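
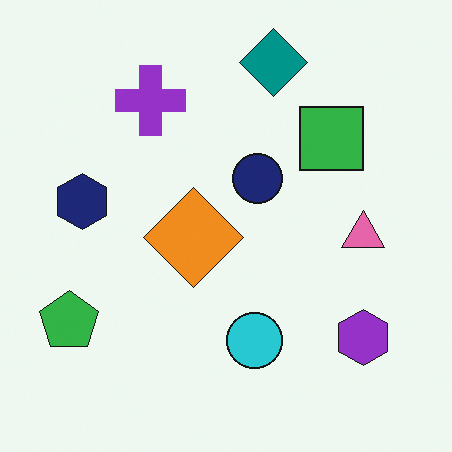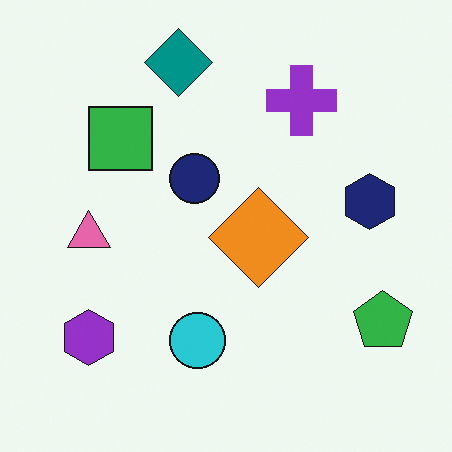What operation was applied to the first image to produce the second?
The image was flipped horizontally (left ↔ right).

The green pentagon is in the bottom-left of the first image and the bottom-right of the second — shapes on opposite sides of the vertical midline have swapped in a mirror flip.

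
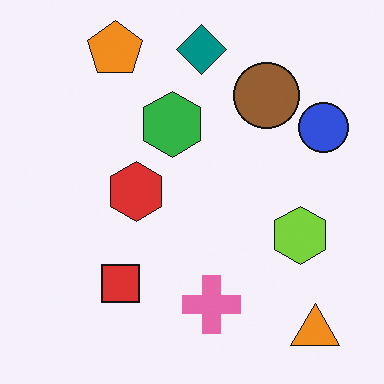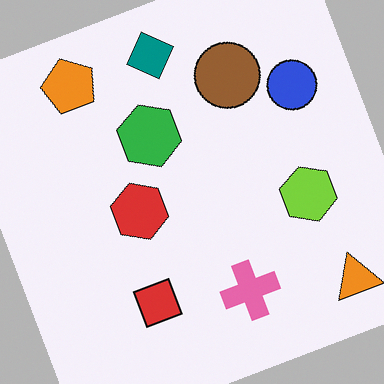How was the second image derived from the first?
The transformation is: rotated counter-clockwise by a clearly visible amount.

Every shape is tilted by the same angle and the image corners show triangular fill wedges — a whole-image rotation by a non-right angle.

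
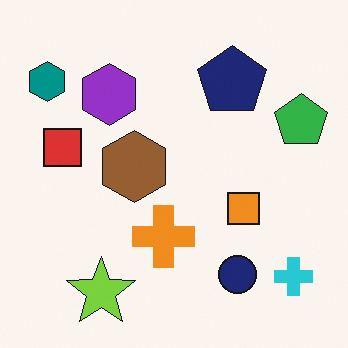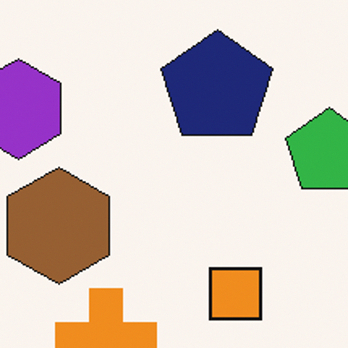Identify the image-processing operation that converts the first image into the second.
This is the original image cropped to a noticeably smaller region and rescaled.

The visible shapes are larger and the field of view is narrower; shapes near the original edges may be partly or wholly outside the frame — a crop-and-rescale.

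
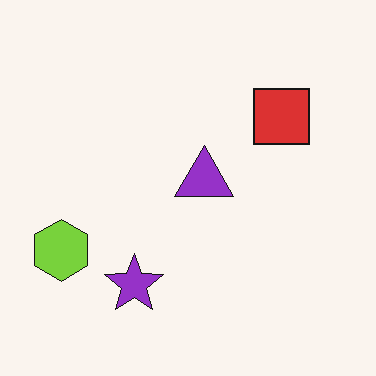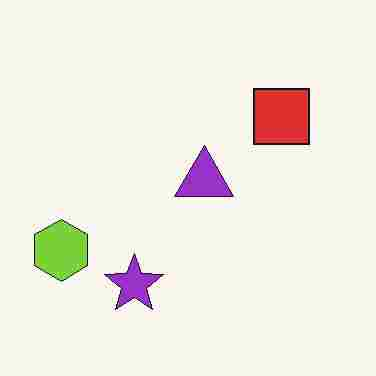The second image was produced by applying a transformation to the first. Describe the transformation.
This is the original image degraded with heavy JPEG compression.

Blocky 8×8 compression artifacts appear around shape edges and the flat background shows ringing — characteristic JPEG degradation.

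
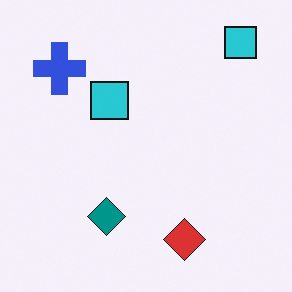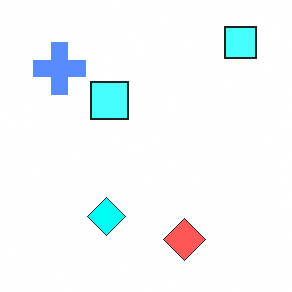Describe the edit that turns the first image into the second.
This is the original image substantially brightened.

Every pixel — background and shapes alike — is uniformly brightened.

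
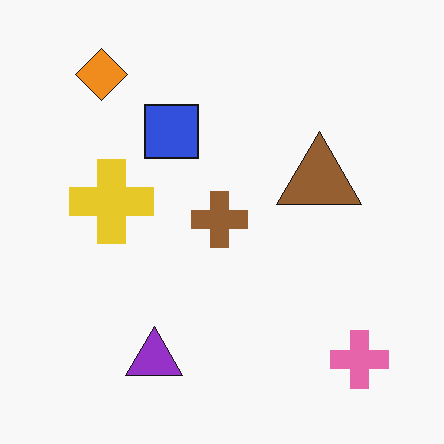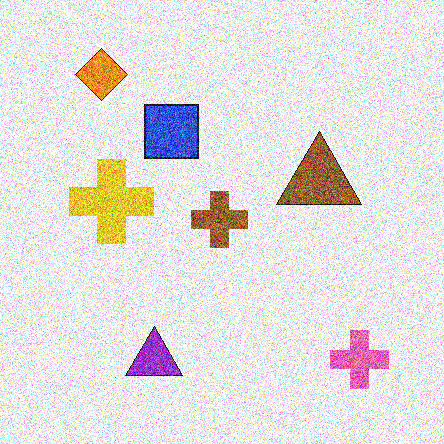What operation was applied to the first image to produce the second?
The image was degraded with heavy additive noise.

Random speckle covers the whole image, including the flat background.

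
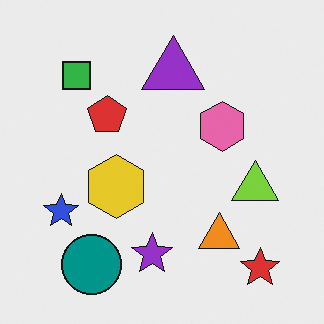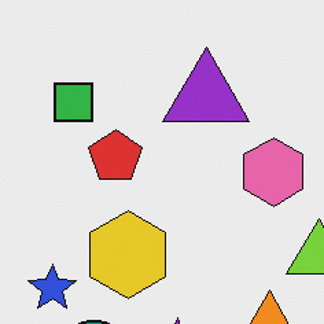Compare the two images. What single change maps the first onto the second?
It was cropped slightly and scaled back up.

The visible shapes are larger and the field of view is narrower; shapes near the original edges may be partly or wholly outside the frame — a crop-and-rescale.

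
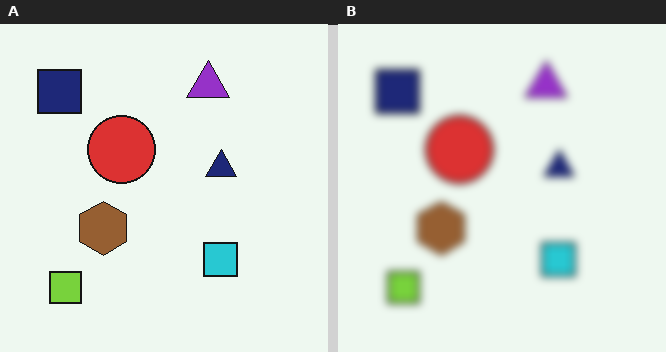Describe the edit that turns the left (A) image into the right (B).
This is the original image moderately blurred.

Shape edges and outlines are uniformly softened across the whole image.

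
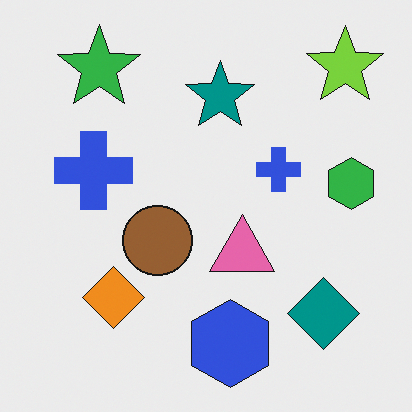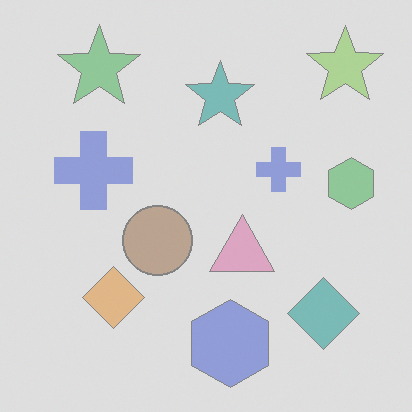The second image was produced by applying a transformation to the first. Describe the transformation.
It was given much lower contrast.

Tones are pushed toward mid-grey across the whole image — a global contrast change.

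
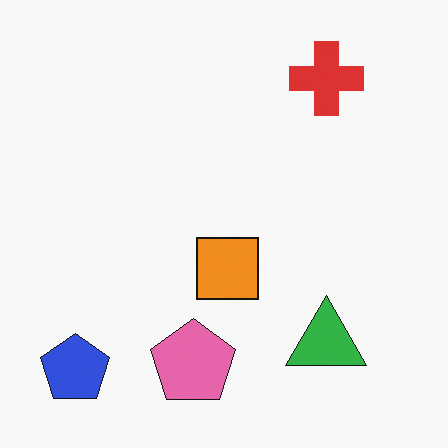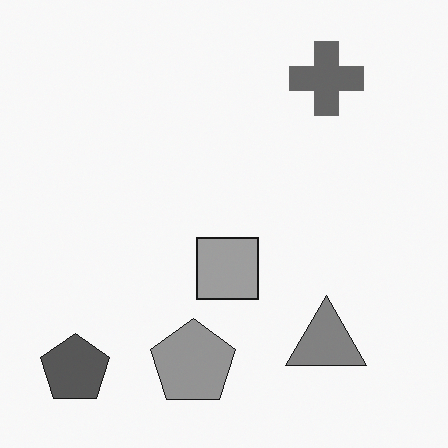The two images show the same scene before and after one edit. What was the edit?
This is the original image converted to grayscale.

All color is removed — every shape is now a shade of grey.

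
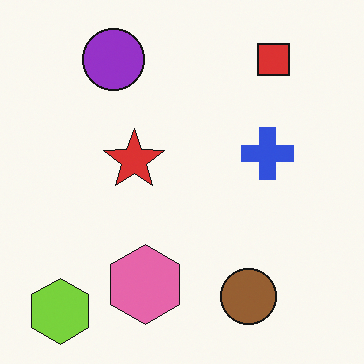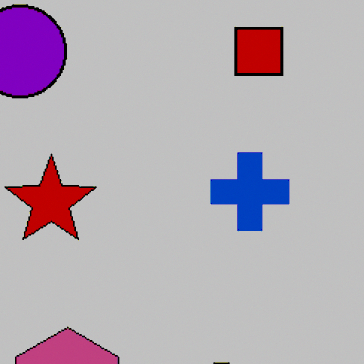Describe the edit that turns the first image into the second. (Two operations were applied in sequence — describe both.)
This is the original image cropped slightly and scaled back up, then heavily posterized to just a handful of flat colors.

The visible shapes are larger and the field of view is narrower; shapes near the original edges may be partly or wholly outside the frame — a crop-and-rescale. Each flat color has snapped to a coarser quantized level — most visibly, the near-white background has dropped to a flat grey.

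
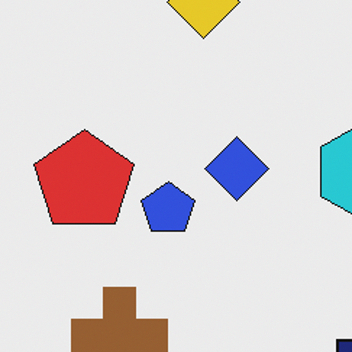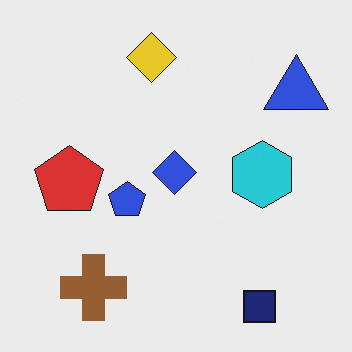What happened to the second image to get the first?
The first image is the second cropped slightly and scaled back up.

The visible shapes are larger and the field of view is narrower; shapes near the original edges may be partly or wholly outside the frame — a crop-and-rescale.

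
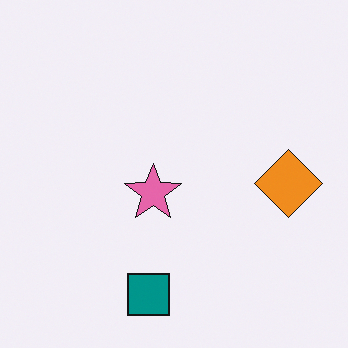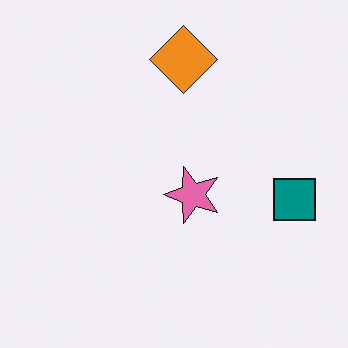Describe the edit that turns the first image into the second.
The transformation is: rotated 90° counter-clockwise.

The teal square sits in the bottom of the first image and the right of the second — consistent with a whole-image 90° counter-clockwise rotation.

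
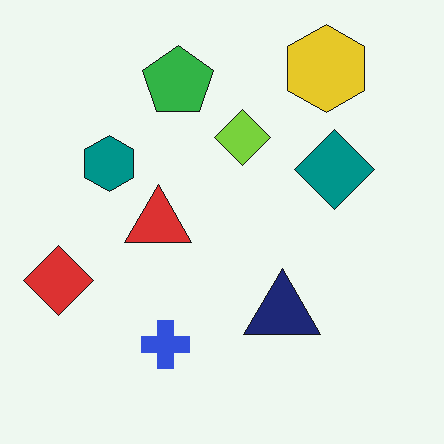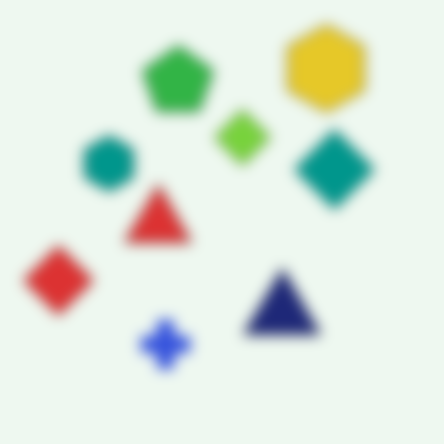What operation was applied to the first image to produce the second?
The image was strongly gaussian-blurred.

Shape edges and outlines are uniformly softened across the whole image.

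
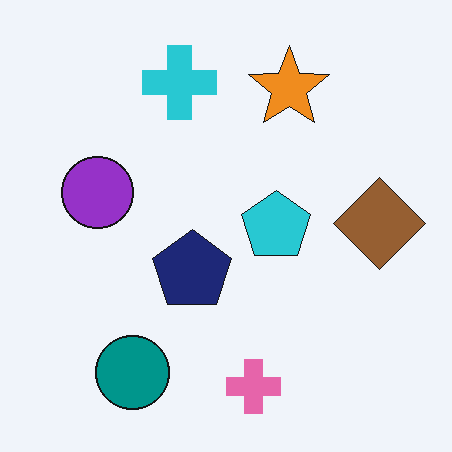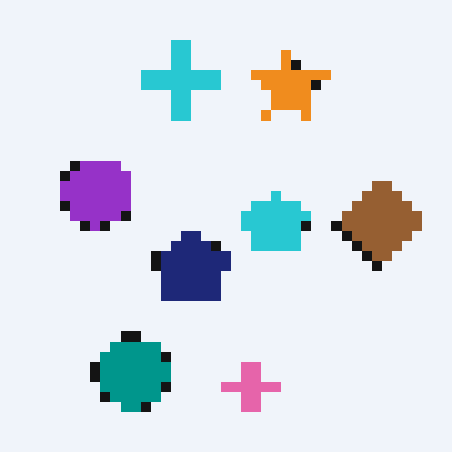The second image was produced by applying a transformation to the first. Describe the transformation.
The second image is the first coarsely pixelated.

Shapes are reduced to large square blocks; fine edges and outlines are lost — a downscale-then-upscale (mosaic) effect.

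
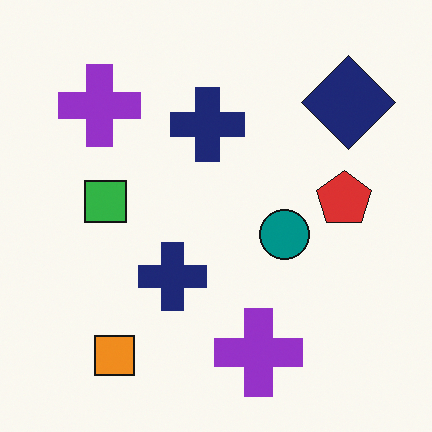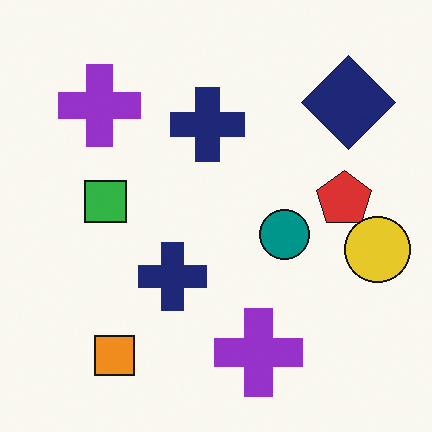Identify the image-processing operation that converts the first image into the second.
The transformation is: overlaid with an additional yellow circle.

A yellow circle appears in the second image that is absent from the first.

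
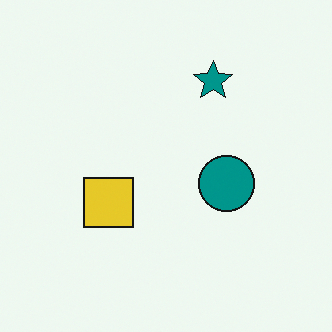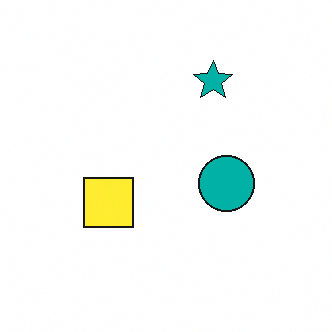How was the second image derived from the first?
Slightly brightened.

Every pixel — background and shapes alike — is uniformly brightened.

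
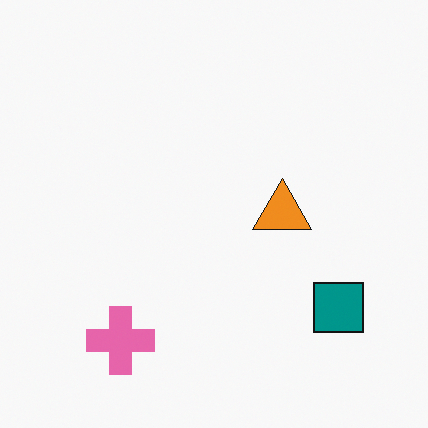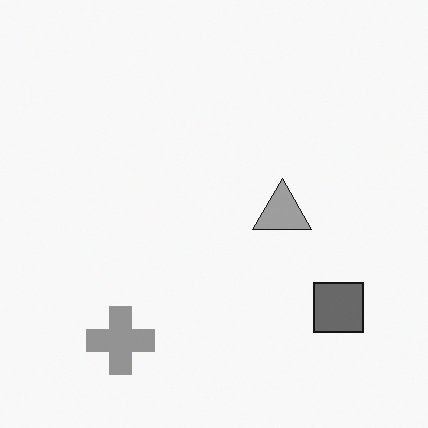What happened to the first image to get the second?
The second image is the first converted to grayscale.

All color is removed — every shape is now a shade of grey.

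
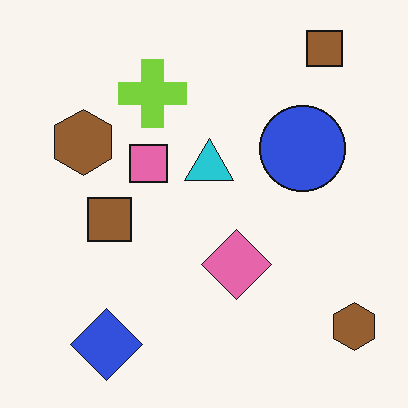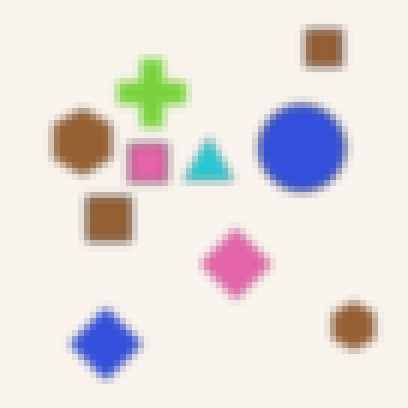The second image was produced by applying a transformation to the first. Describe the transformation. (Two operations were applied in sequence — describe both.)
This is the original image noticeably gaussian-blurred, then pixelated into visible square blocks.

Shape edges and outlines are uniformly softened across the whole image. Shapes are reduced to large square blocks; fine edges and outlines are lost — a downscale-then-upscale (mosaic) effect.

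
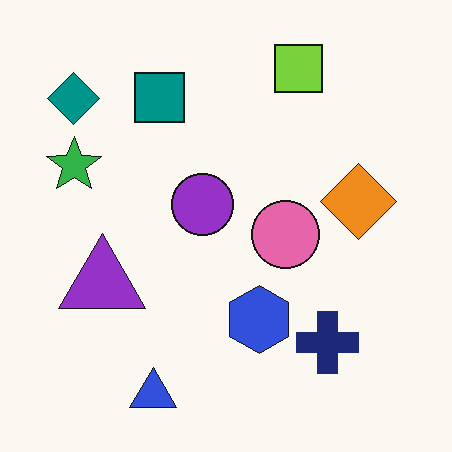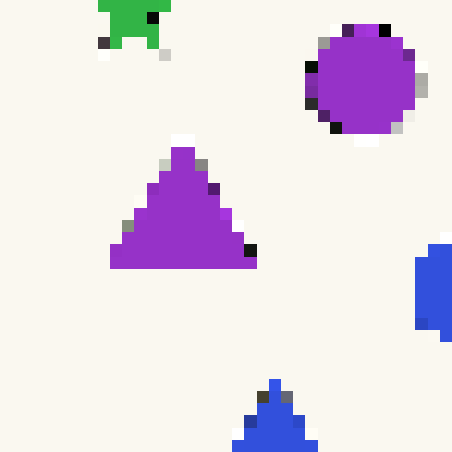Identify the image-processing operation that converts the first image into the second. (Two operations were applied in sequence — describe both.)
Cropped tightly and scaled back up, then coarsely pixelated.

The visible shapes are larger and the field of view is narrower; shapes near the original edges may be partly or wholly outside the frame — a crop-and-rescale. Shapes are reduced to large square blocks; fine edges and outlines are lost — a downscale-then-upscale (mosaic) effect.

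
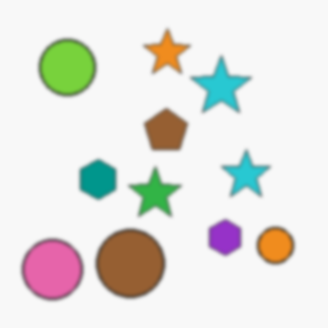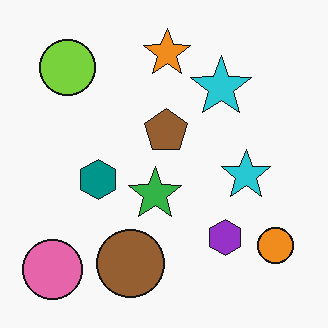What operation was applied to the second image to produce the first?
The first image is the second given a subtle gaussian blur.

Shape edges and outlines are uniformly softened across the whole image.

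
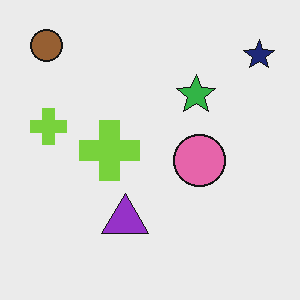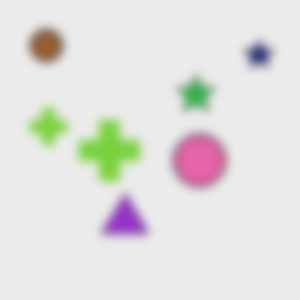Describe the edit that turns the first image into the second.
Strongly gaussian-blurred.

Shape edges and outlines are uniformly softened across the whole image.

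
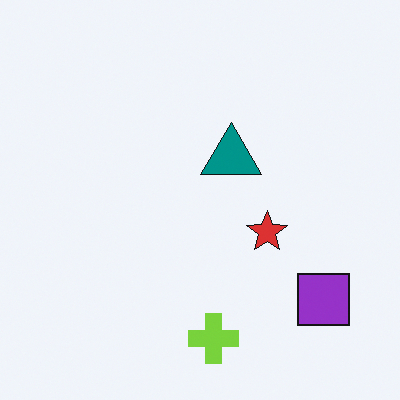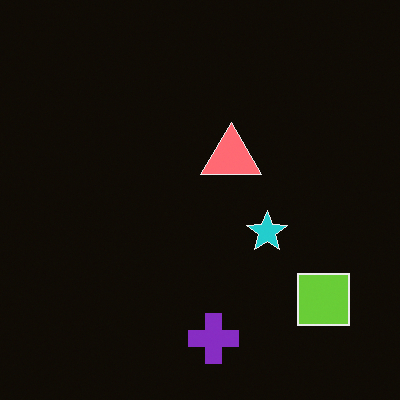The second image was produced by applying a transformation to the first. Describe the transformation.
The second image is the first color-inverted (negative).

The light background has become dark and every shape's color is its complement — a photographic negative.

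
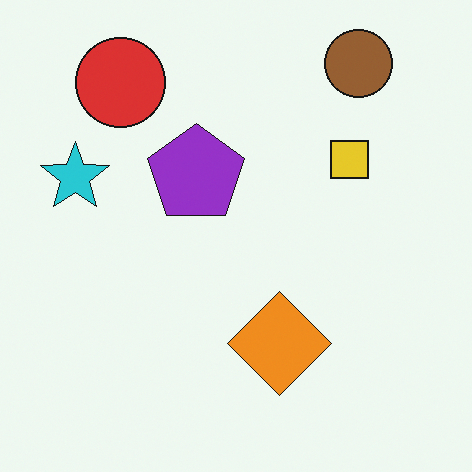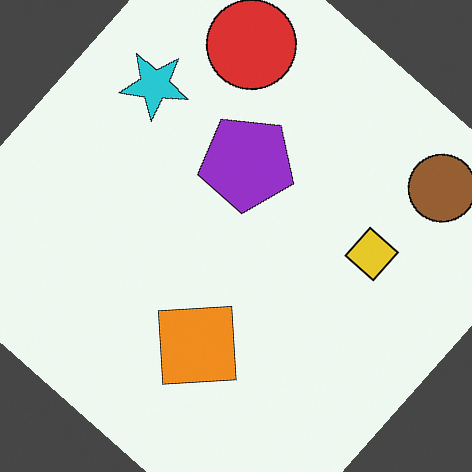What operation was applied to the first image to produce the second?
Rotated clockwise by a large amount — several tens of degrees.

Every shape is tilted by the same angle and the image corners show triangular fill wedges — a whole-image rotation by a non-right angle.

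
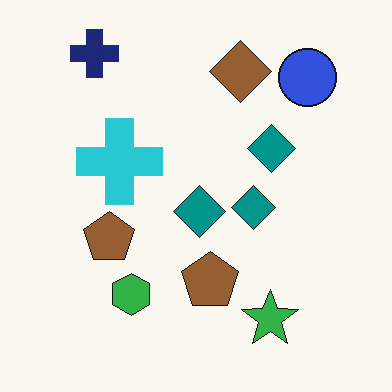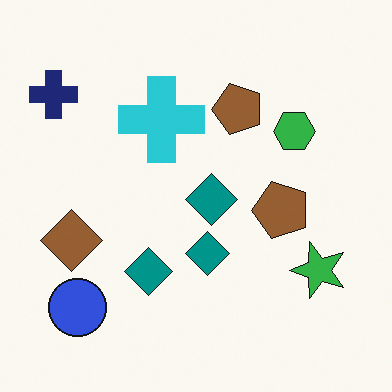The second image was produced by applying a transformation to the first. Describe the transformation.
The second image is the first transposed (reflected across the top-left ↔ bottom-right diagonal).

Shapes have swapped their row and column positions — what was in the top-right is now in the bottom-left — a diagonal reflection.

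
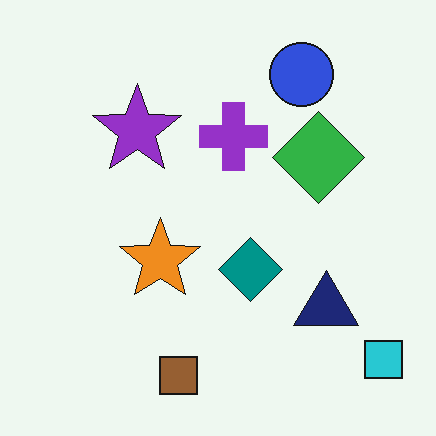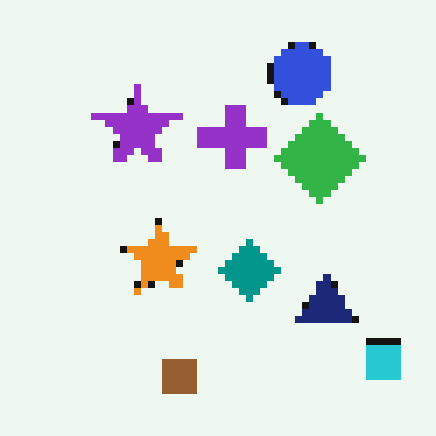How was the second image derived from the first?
Pixelated into visible square blocks.

Shapes are reduced to large square blocks; fine edges and outlines are lost — a downscale-then-upscale (mosaic) effect.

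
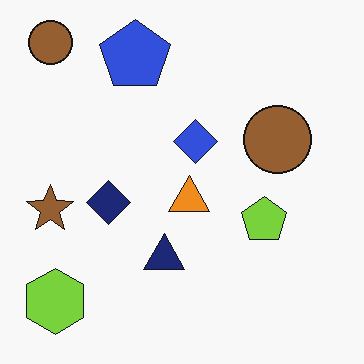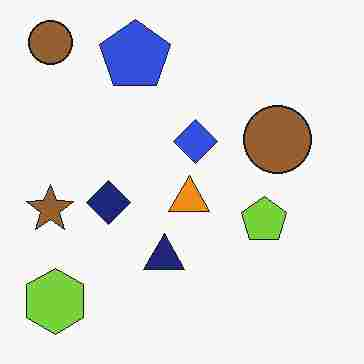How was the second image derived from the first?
The second image is the first heavily JPEG-compressed with obvious blocking artifacts.

Blocky 8×8 compression artifacts appear around shape edges and the flat background shows ringing — characteristic JPEG degradation.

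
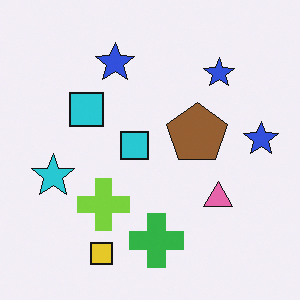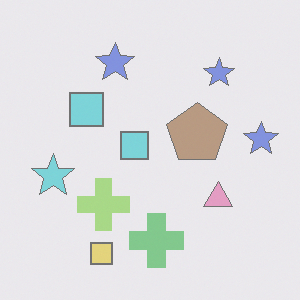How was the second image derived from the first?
Given much lower contrast.

Tones are pushed toward mid-grey across the whole image — a global contrast change.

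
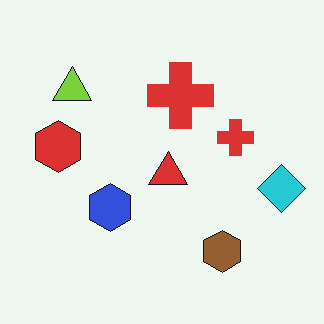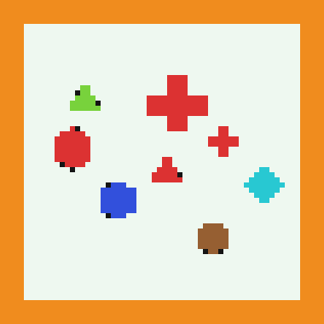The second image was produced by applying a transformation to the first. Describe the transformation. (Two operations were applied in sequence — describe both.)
The image was pixelated into visible square blocks, then framed with a orange border.

Shapes are reduced to large square blocks; fine edges and outlines are lost — a downscale-then-upscale (mosaic) effect. A solid orange frame runs around the edge of the second image, with the content slightly shrunk inside it.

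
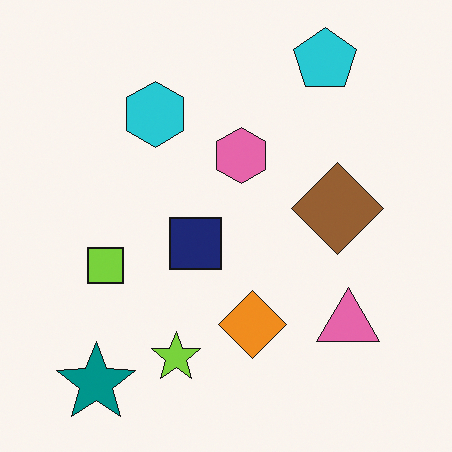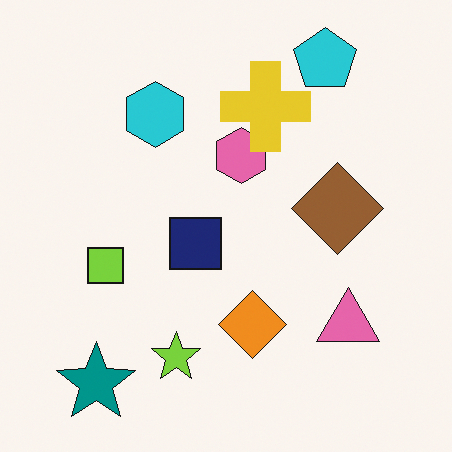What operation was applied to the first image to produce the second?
It was overlaid with an additional yellow cross.

A yellow cross appears in the second image that is absent from the first.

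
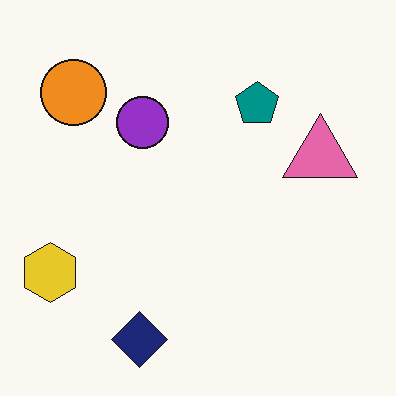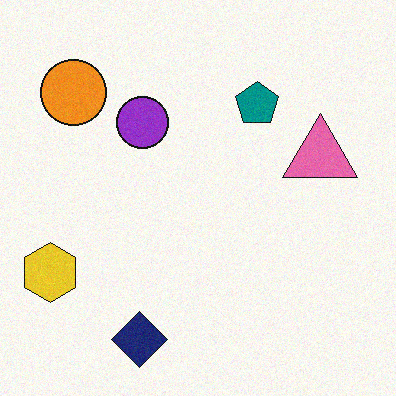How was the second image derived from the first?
Degraded with a light layer of grain.

Random speckle covers the whole image, including the flat background.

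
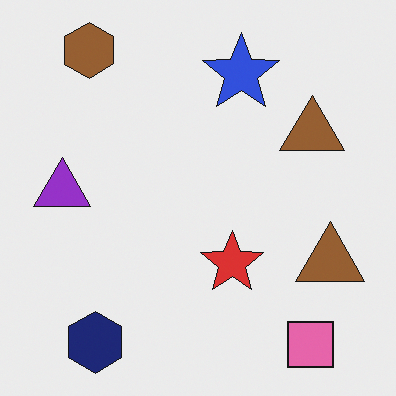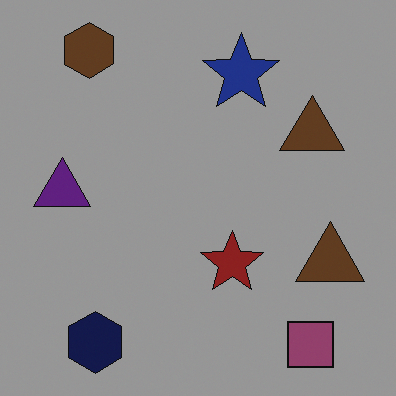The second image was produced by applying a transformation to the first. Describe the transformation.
This is the original image darkened a lot.

Every pixel — background and shapes alike — is uniformly darkened.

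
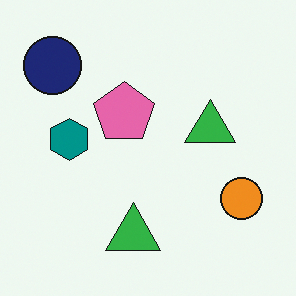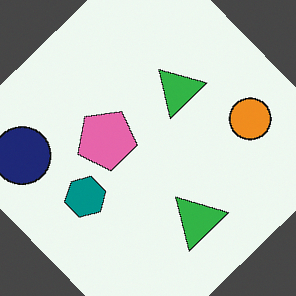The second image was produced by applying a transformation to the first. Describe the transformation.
Rotated counter-clockwise by a large amount — several tens of degrees.

Every shape is tilted by the same angle and the image corners show triangular fill wedges — a whole-image rotation by a non-right angle.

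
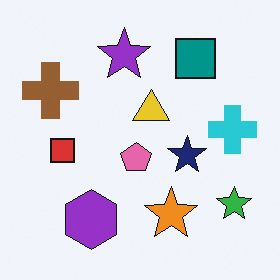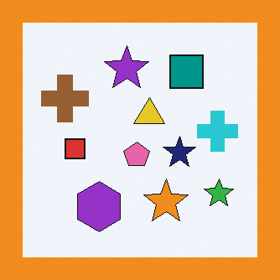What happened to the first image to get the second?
It was framed with a orange border.

A solid orange frame runs around the edge of the second image, with the content slightly shrunk inside it.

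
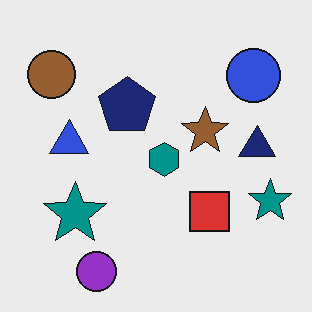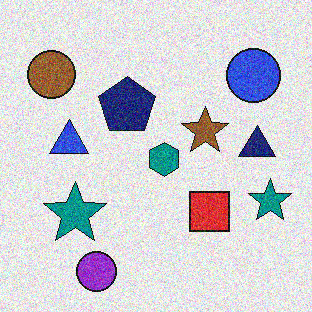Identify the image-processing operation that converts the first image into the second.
Degraded with moderate additive noise.

Random speckle covers the whole image, including the flat background.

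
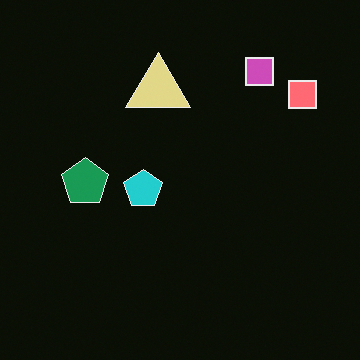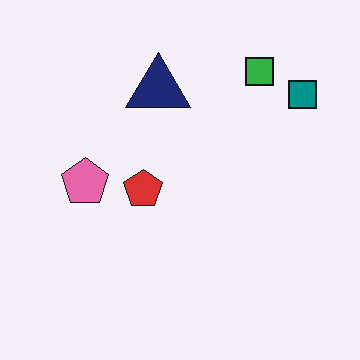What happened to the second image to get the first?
The image was color-inverted (negative).

The light background has become dark and every shape's color is its complement — a photographic negative.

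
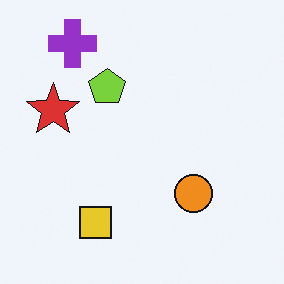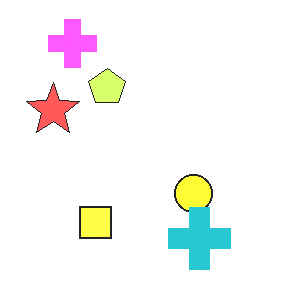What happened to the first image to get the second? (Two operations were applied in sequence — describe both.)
The transformation is: noticeably brightened, then overlaid with an additional cyan cross.

Every pixel — background and shapes alike — is uniformly brightened. A cyan cross appears in the second image that is absent from the first.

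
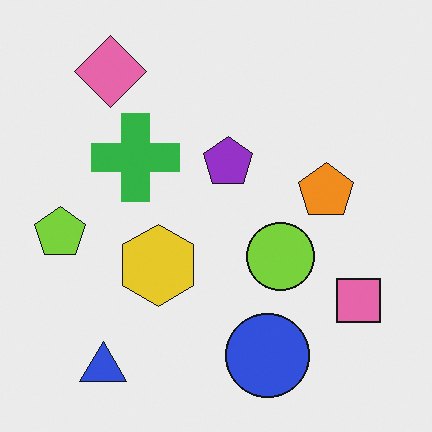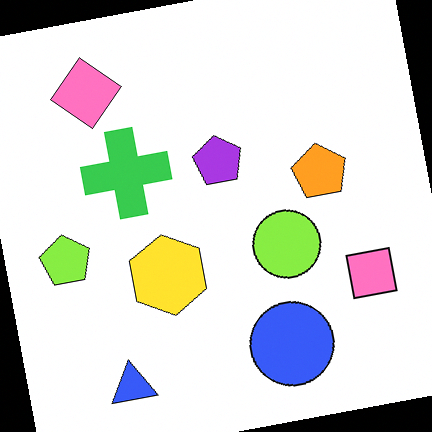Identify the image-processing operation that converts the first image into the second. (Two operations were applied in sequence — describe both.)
The transformation is: rotated counter-clockwise by a slight angle, then slightly brightened.

Every shape is tilted by the same angle and the image corners show triangular fill wedges — a whole-image rotation by a non-right angle. Every pixel — background and shapes alike — is uniformly brightened.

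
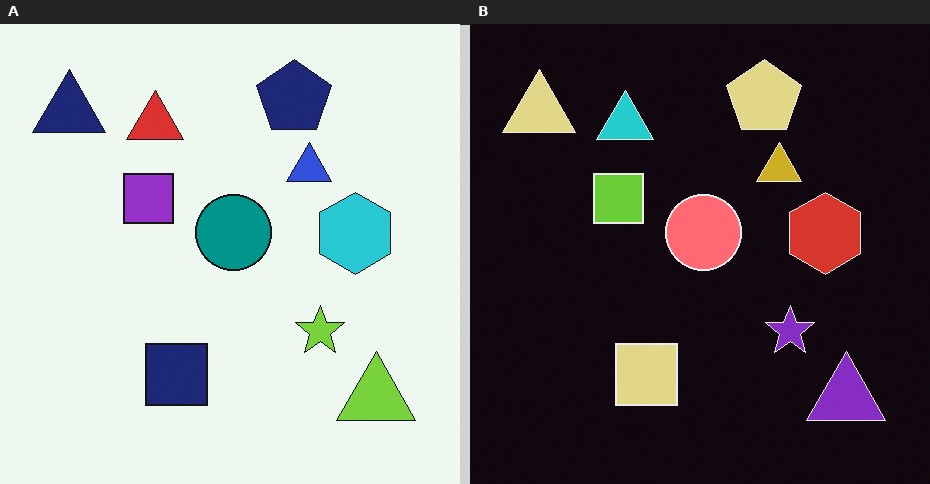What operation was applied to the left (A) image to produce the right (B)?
The transformation is: color-inverted (negative).

The light background has become dark and every shape's color is its complement — a photographic negative.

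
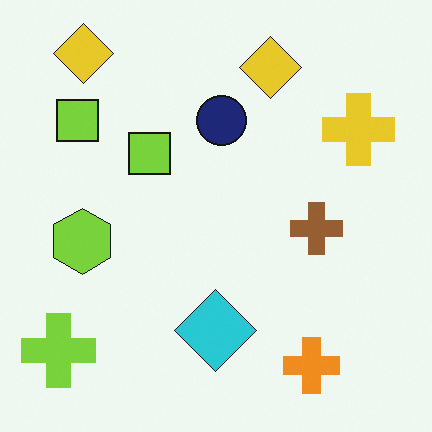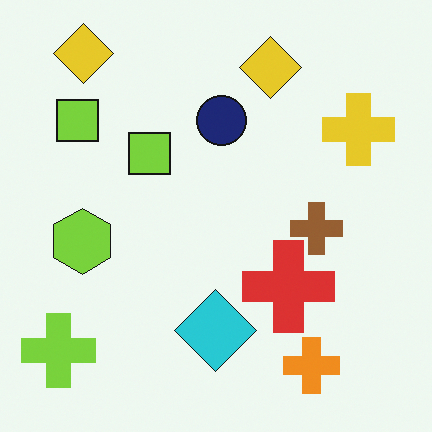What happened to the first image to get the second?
The image was overlaid with an additional red cross.

A red cross appears in the second image that is absent from the first.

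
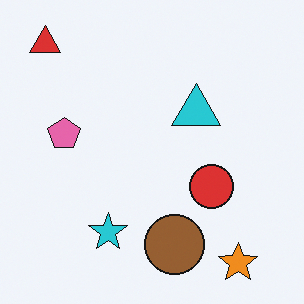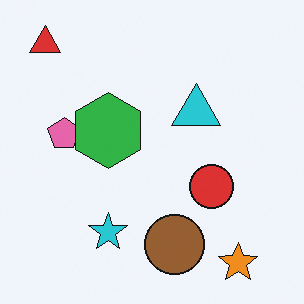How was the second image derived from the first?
The second image is the first overlaid with an additional green hexagon.

A green hexagon appears in the second image that is absent from the first.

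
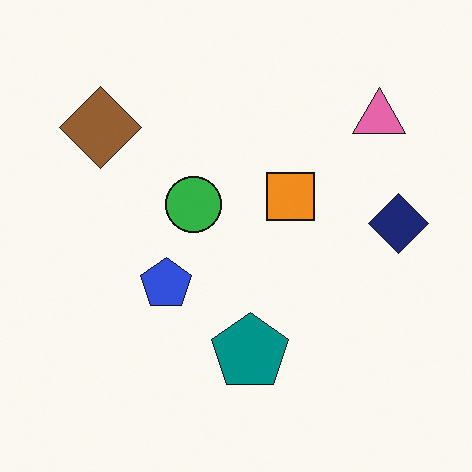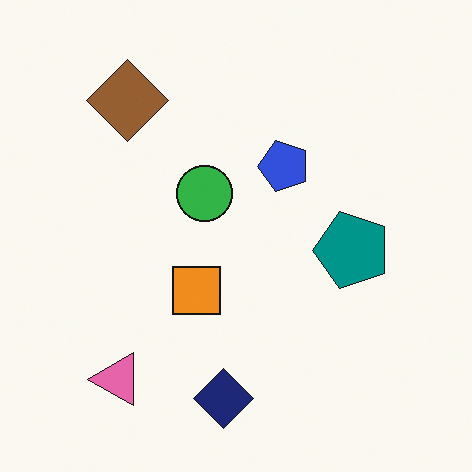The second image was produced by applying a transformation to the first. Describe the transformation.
It was transposed (reflected across the top-left ↔ bottom-right diagonal).

Shapes have swapped their row and column positions — what was in the top-right is now in the bottom-left — a diagonal reflection.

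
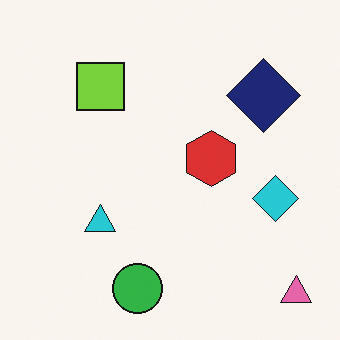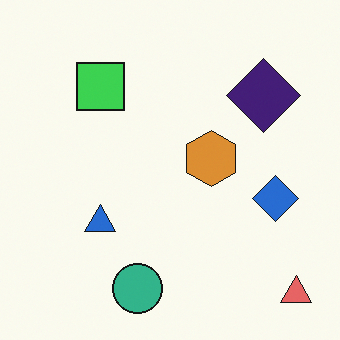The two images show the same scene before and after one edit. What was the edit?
The second image is the first hue-shifted by a small amount.

Every shape's color has rotated by the same amount around the hue wheel — a uniform hue shift.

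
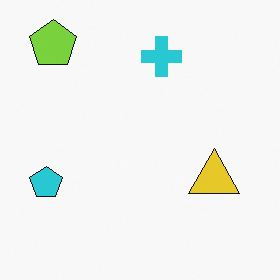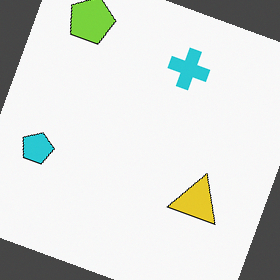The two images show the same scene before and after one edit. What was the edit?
The second image is the first rotated clockwise by a clearly visible amount.

Every shape is tilted by the same angle and the image corners show triangular fill wedges — a whole-image rotation by a non-right angle.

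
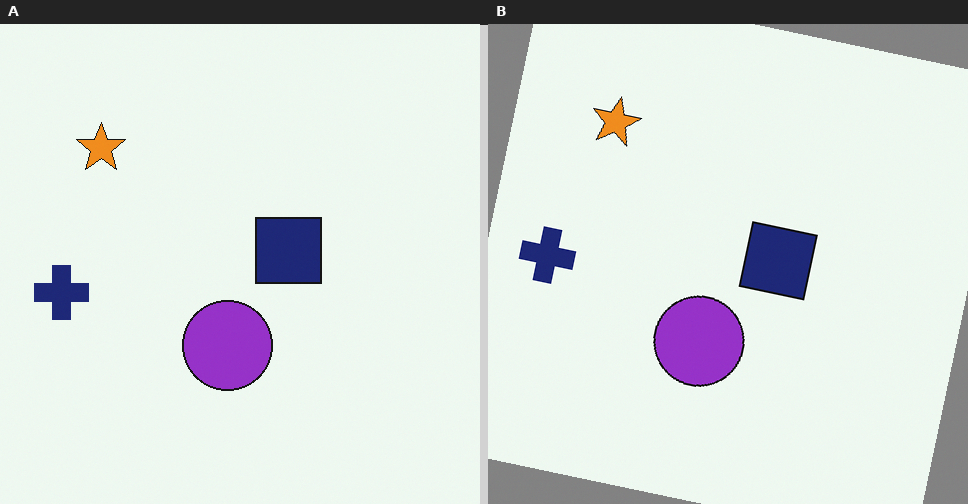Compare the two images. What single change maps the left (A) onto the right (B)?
It was rotated clockwise by a small amount.

Every shape is tilted by the same angle and the image corners show triangular fill wedges — a whole-image rotation by a non-right angle.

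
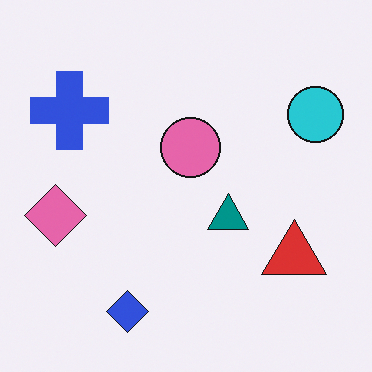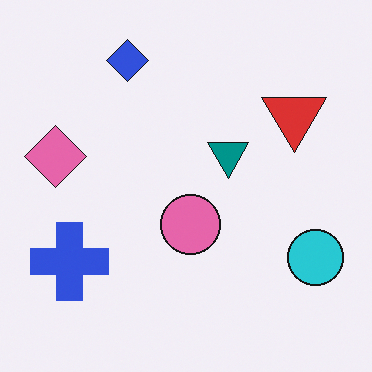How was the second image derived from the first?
This is the original image flipped vertically (top ↔ bottom).

The blue diamond is in the bottom of the first image and the top of the second — shapes on opposite sides of the horizontal midline have swapped in a mirror flip.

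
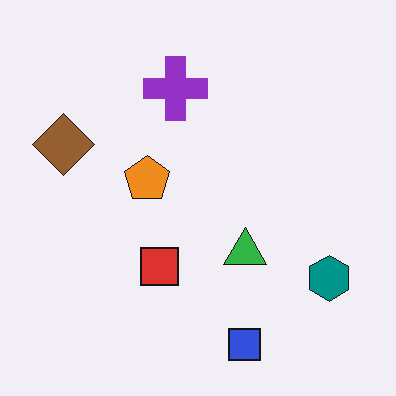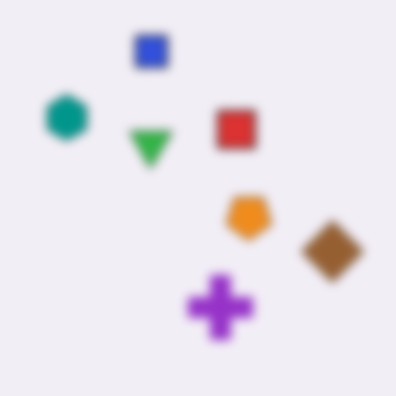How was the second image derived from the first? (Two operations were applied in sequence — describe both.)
The second image is the first rotated 180°, then heavily blurred.

The teal hexagon sits in the bottom-right of the first image and the top-left of the second — consistent with a whole-image 180° rotation. Shape edges and outlines are uniformly softened across the whole image.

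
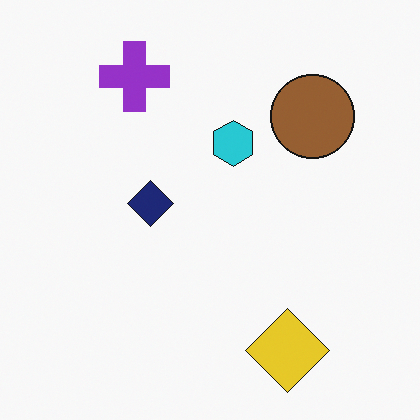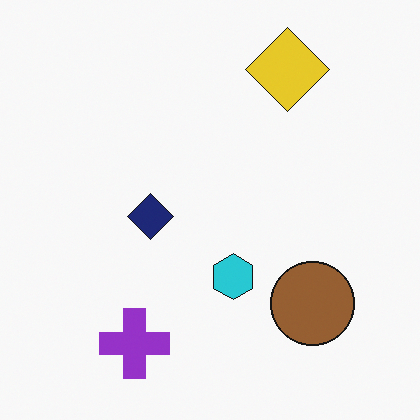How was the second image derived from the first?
This is the original image flipped vertically (top ↔ bottom).

The yellow diamond is in the bottom-right of the first image and the top-right of the second — shapes on opposite sides of the horizontal midline have swapped in a mirror flip.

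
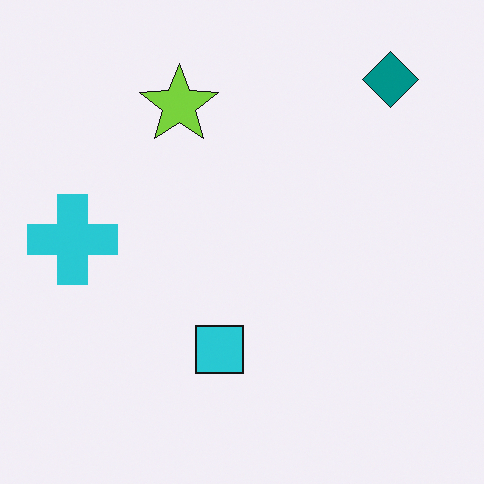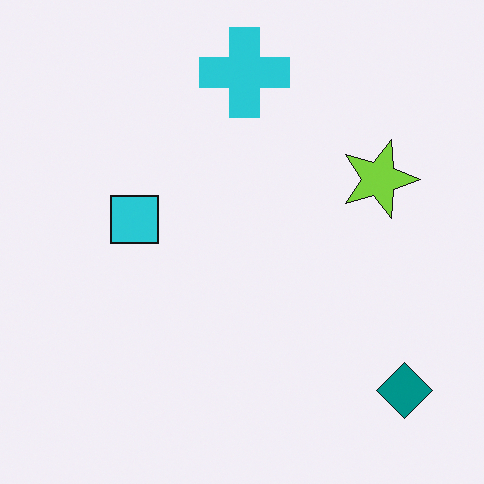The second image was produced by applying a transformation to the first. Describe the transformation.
The transformation is: rotated 90° clockwise.

The teal diamond sits in the top-right of the first image and the bottom-right of the second — consistent with a whole-image 90° clockwise rotation.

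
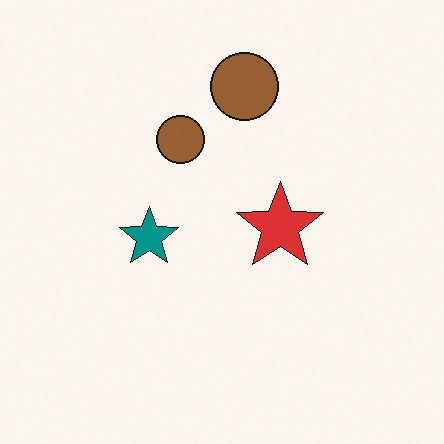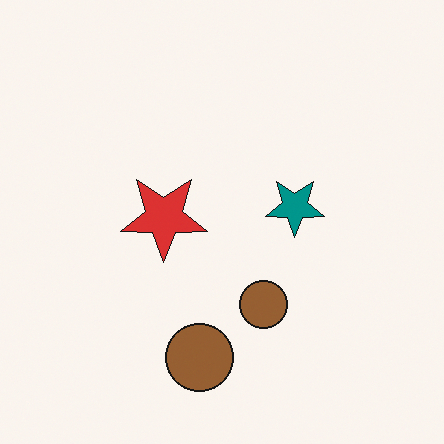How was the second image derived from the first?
The image was rotated 180°.

The teal star sits in the center of the first image and the center of the second — consistent with a whole-image 180° rotation.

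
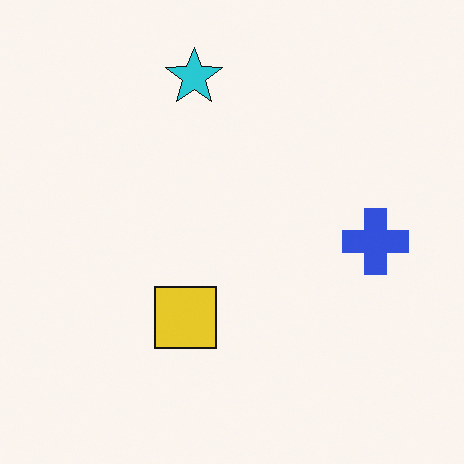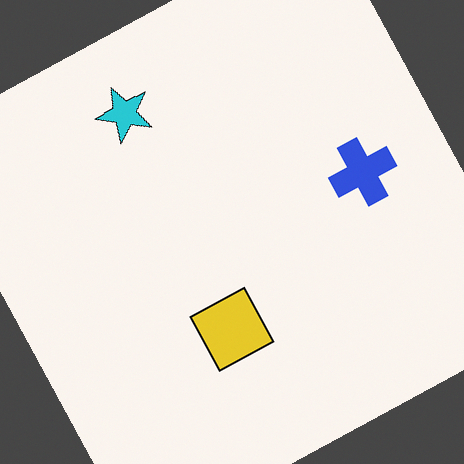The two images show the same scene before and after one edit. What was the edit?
The transformation is: rotated counter-clockwise by a moderate amount.

Every shape is tilted by the same angle and the image corners show triangular fill wedges — a whole-image rotation by a non-right angle.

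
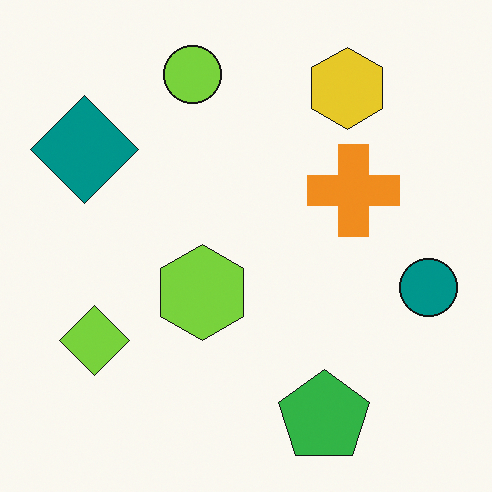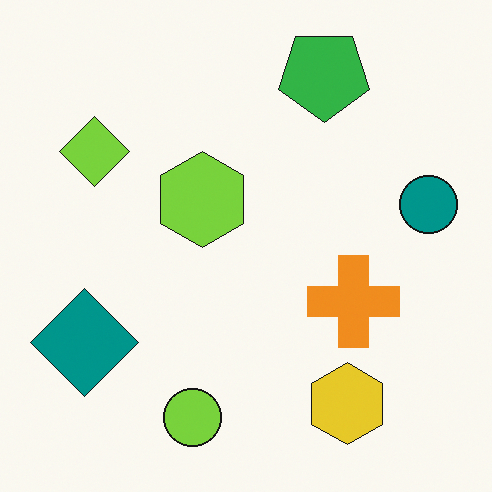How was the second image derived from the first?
Flipped vertically (top ↔ bottom).

The lime circle is in the top of the first image and the bottom of the second — shapes on opposite sides of the horizontal midline have swapped in a mirror flip.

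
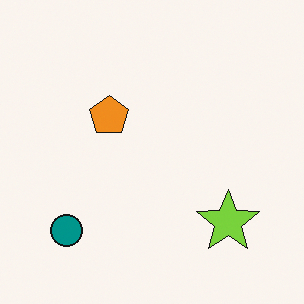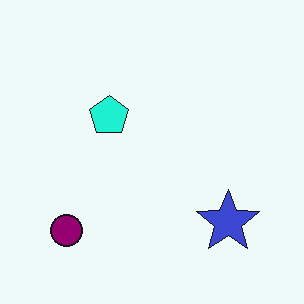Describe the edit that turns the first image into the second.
It was hue-shifted through roughly a third of the color wheel.

Every shape's color has rotated by the same amount around the hue wheel — a uniform hue shift.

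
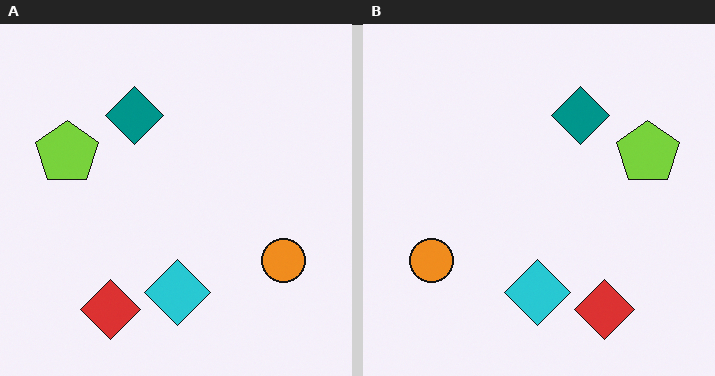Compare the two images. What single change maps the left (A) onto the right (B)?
This is the original image flipped horizontally (left ↔ right).

The lime pentagon is in the left of the left (A) image and the right of the right (B) — shapes on opposite sides of the vertical midline have swapped in a mirror flip.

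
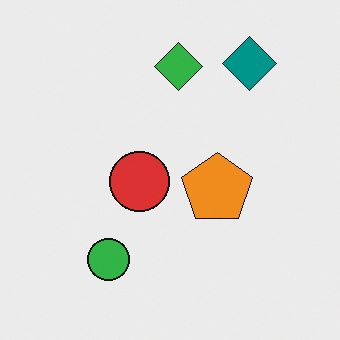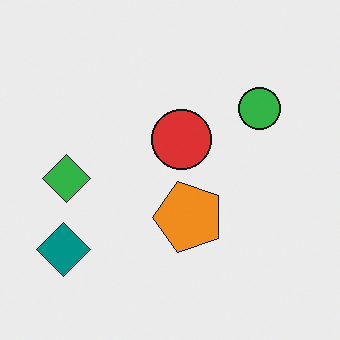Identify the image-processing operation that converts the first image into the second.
The second image is the first transposed (reflected across the top-left ↔ bottom-right diagonal).

Shapes have swapped their row and column positions — what was in the top-right is now in the bottom-left — a diagonal reflection.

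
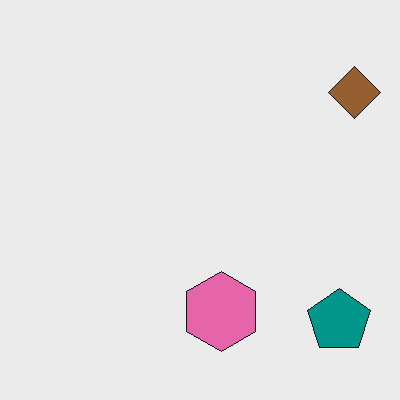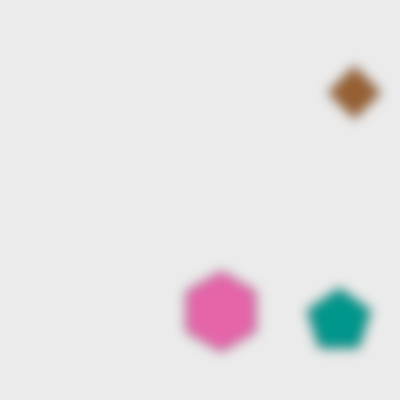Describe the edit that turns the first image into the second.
It was heavily blurred.

Shape edges and outlines are uniformly softened across the whole image.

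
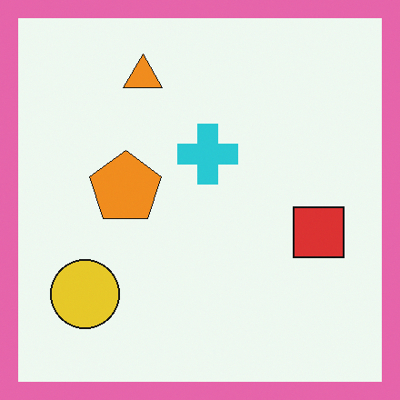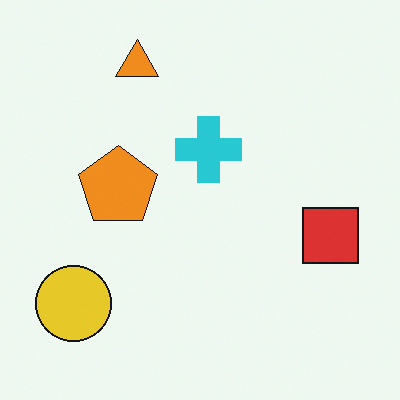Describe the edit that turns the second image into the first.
Framed with a pink border.

A solid pink frame runs around the edge of the first image, with the content slightly shrunk inside it.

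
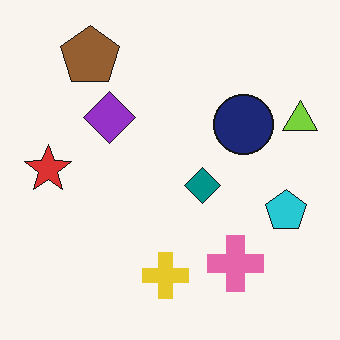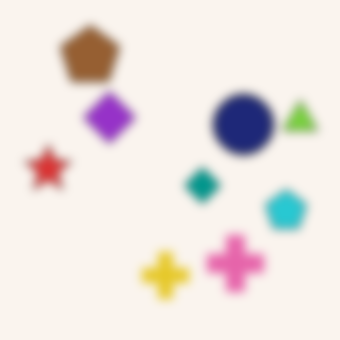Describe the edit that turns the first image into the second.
This is the original image strongly gaussian-blurred.

Shape edges and outlines are uniformly softened across the whole image.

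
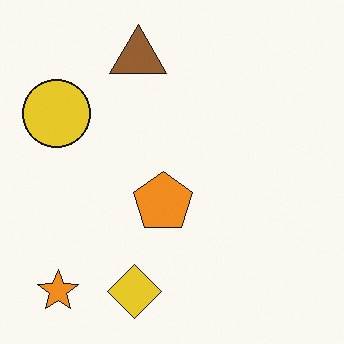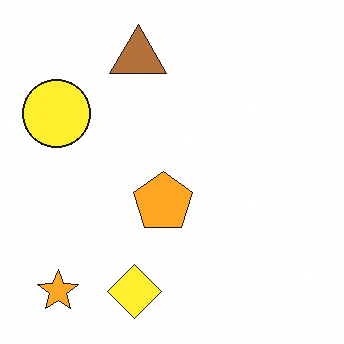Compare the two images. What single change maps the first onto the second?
The image was brightened a little.

Every pixel — background and shapes alike — is uniformly brightened.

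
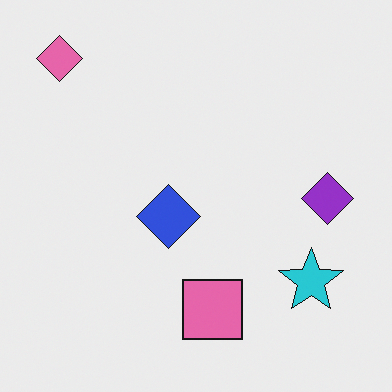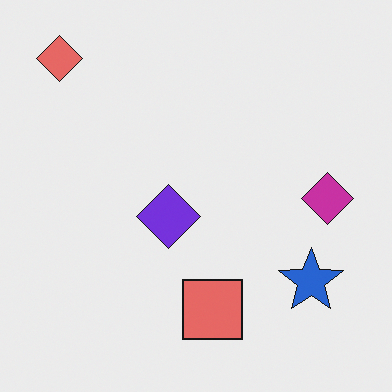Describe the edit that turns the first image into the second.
The image was hue-shifted slightly.

Every shape's color has rotated by the same amount around the hue wheel — a uniform hue shift.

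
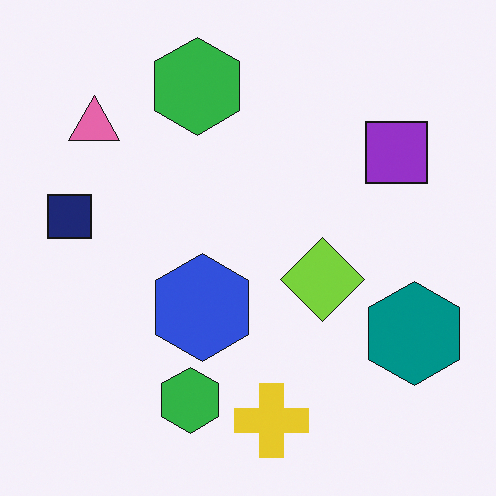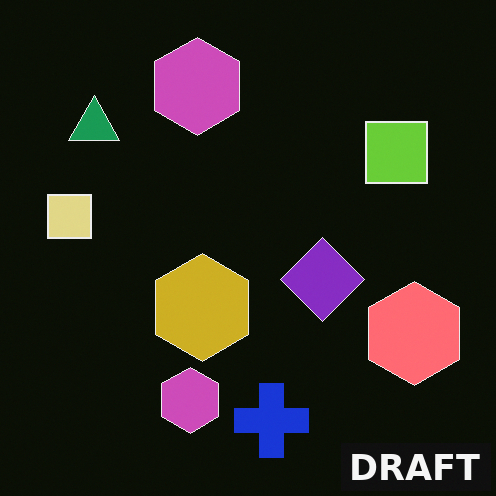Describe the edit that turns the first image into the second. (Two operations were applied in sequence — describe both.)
The image was color-inverted (negative), then watermarked with the text "DRAFT" in the lower-right corner.

The light background has become dark and every shape's color is its complement — a photographic negative. A dark label reading "DRAFT" appears in the lower-right corner.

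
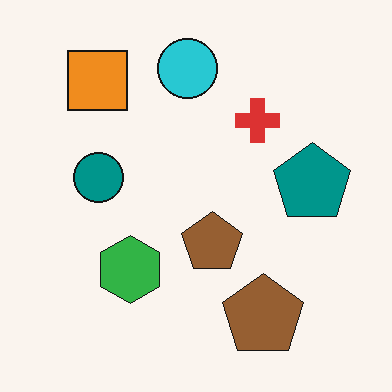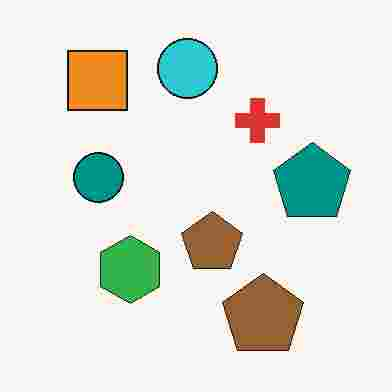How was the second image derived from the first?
This is the original image heavily JPEG-compressed with obvious blocking artifacts.

Blocky 8×8 compression artifacts appear around shape edges and the flat background shows ringing — characteristic JPEG degradation.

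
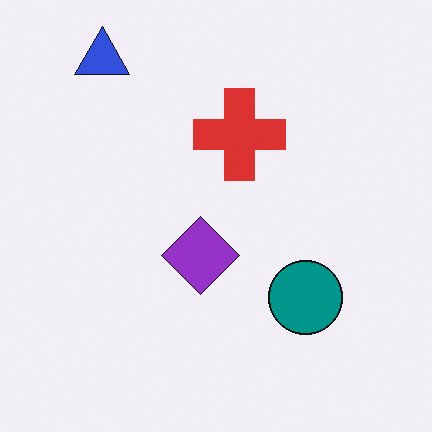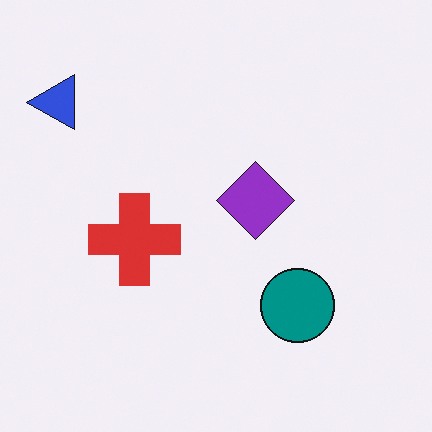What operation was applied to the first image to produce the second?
Transposed (reflected across the top-left ↔ bottom-right diagonal).

Shapes have swapped their row and column positions — what was in the top-right is now in the bottom-left — a diagonal reflection.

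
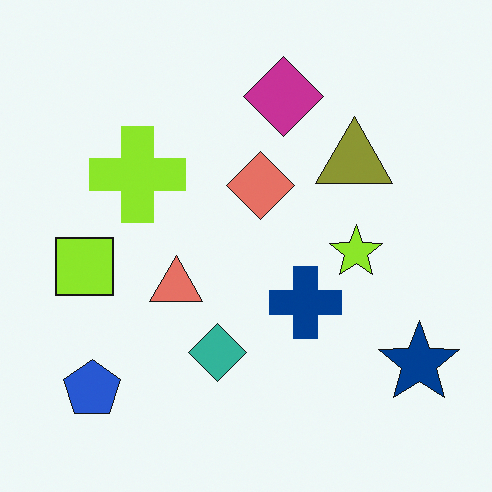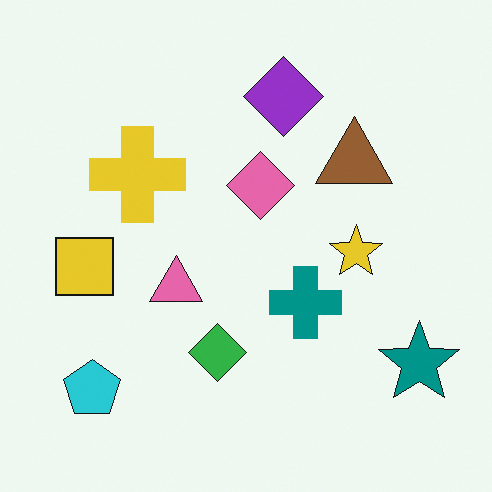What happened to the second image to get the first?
It was hue-shifted by a small amount.

Every shape's color has rotated by the same amount around the hue wheel — a uniform hue shift.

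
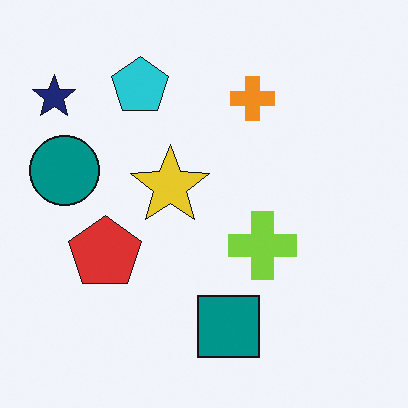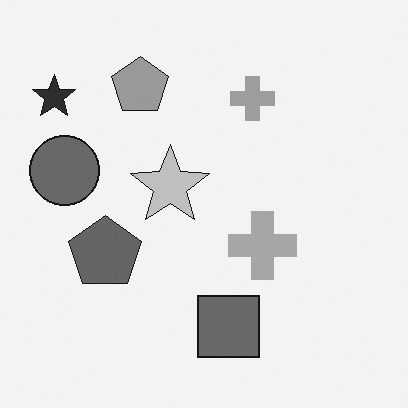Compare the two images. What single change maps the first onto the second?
The second image is the first converted to grayscale.

All color is removed — every shape is now a shade of grey.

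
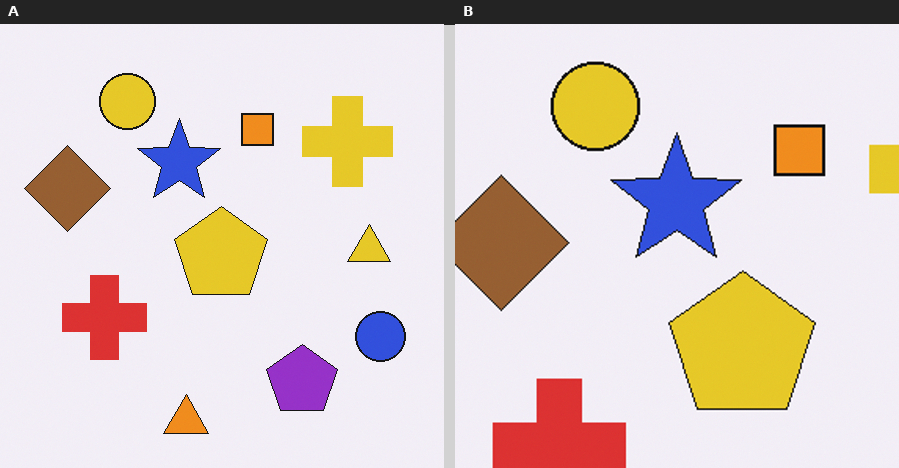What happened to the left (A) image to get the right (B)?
The right (B) image is the left (A) cropped slightly and scaled back up.

The visible shapes are larger and the field of view is narrower; shapes near the original edges may be partly or wholly outside the frame — a crop-and-rescale.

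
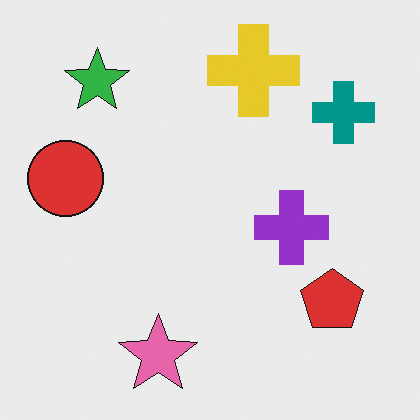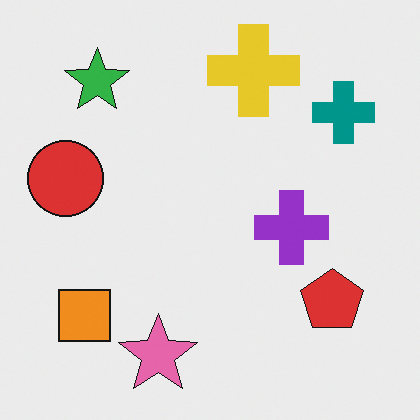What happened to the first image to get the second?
It was overlaid with an additional orange square.

An orange square appears in the second image that is absent from the first.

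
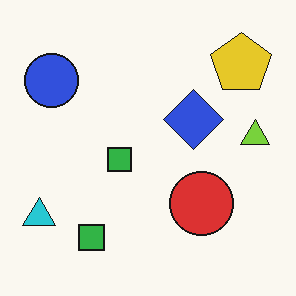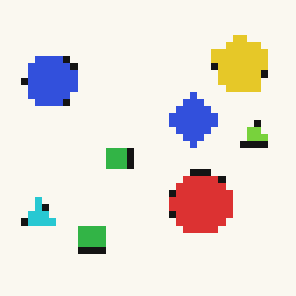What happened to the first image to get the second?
This is the original image moderately pixelated.

Shapes are reduced to large square blocks; fine edges and outlines are lost — a downscale-then-upscale (mosaic) effect.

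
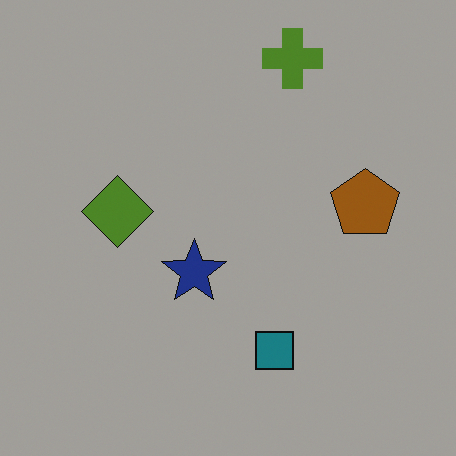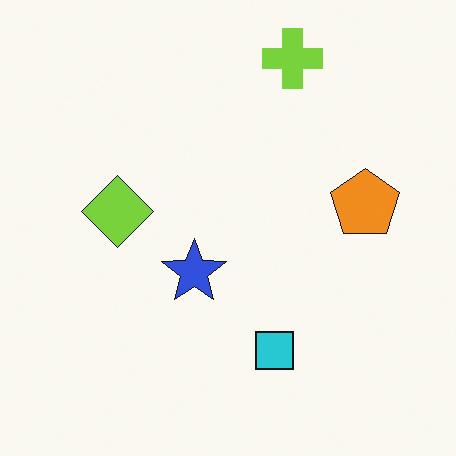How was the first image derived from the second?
The transformation is: substantially darkened.

Every pixel — background and shapes alike — is uniformly darkened.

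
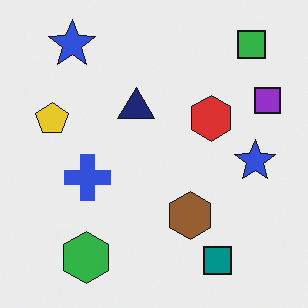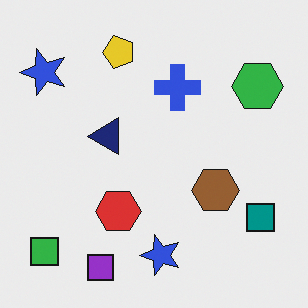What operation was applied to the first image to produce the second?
The image was transposed (reflected across the top-left ↔ bottom-right diagonal).

Shapes have swapped their row and column positions — what was in the top-right is now in the bottom-left — a diagonal reflection.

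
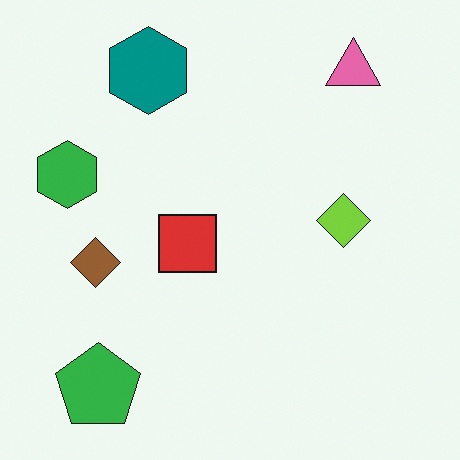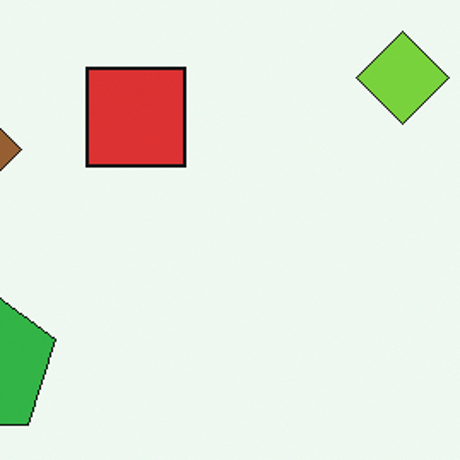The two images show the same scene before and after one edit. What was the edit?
The image was cropped to a noticeably smaller region and rescaled.

The visible shapes are larger and the field of view is narrower; shapes near the original edges may be partly or wholly outside the frame — a crop-and-rescale.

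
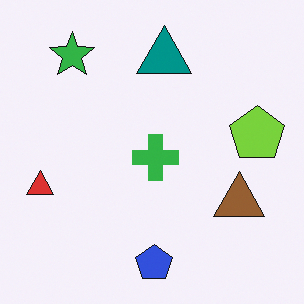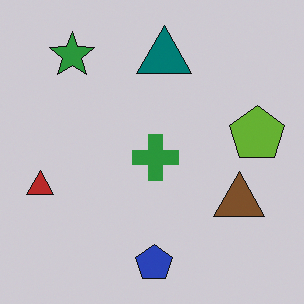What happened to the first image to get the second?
The transformation is: darkened a little.

Every pixel — background and shapes alike — is uniformly darkened.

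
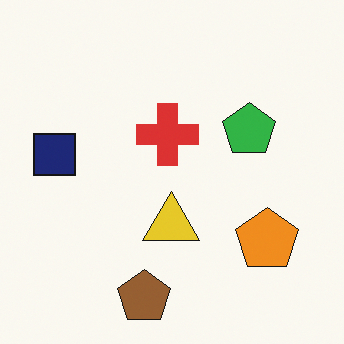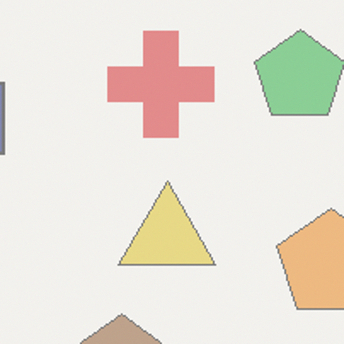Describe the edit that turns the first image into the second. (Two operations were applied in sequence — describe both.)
The image was washed out (contrast reduced), then cropped to a noticeably smaller region and rescaled.

Tones are pushed toward mid-grey across the whole image — a global contrast change. The visible shapes are larger and the field of view is narrower; shapes near the original edges may be partly or wholly outside the frame — a crop-and-rescale.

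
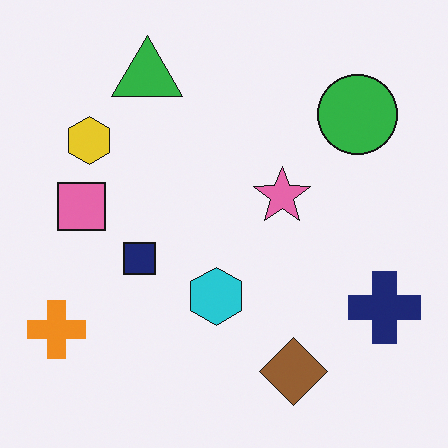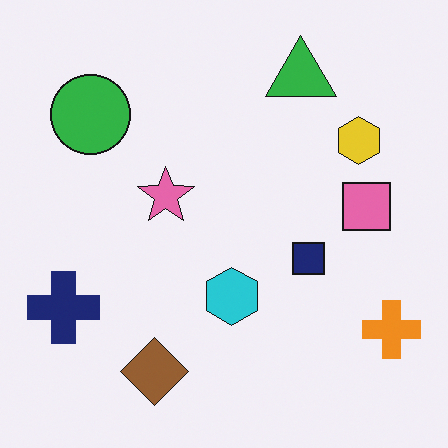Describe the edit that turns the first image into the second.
The transformation is: flipped horizontally (left ↔ right).

The orange cross is in the bottom-left of the first image and the bottom-right of the second — shapes on opposite sides of the vertical midline have swapped in a mirror flip.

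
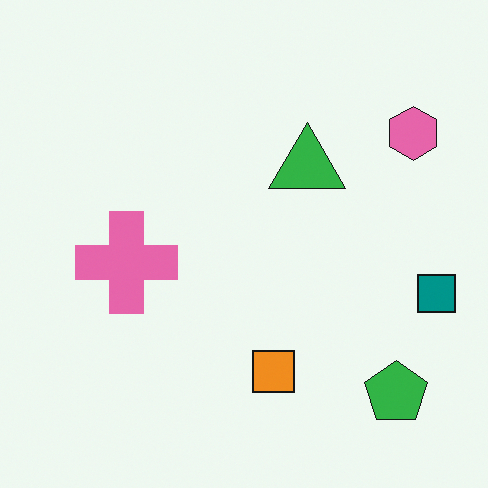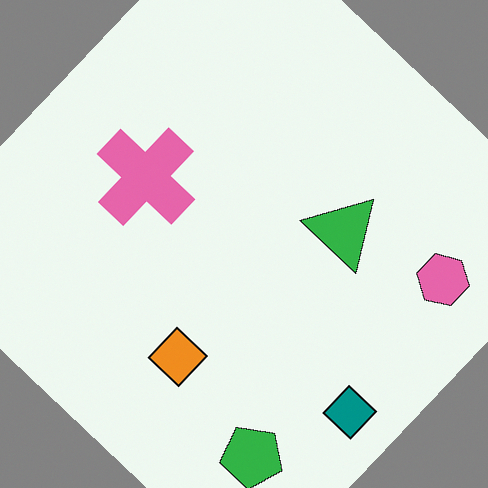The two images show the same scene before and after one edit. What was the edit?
Rotated clockwise by a large amount — several tens of degrees.

Every shape is tilted by the same angle and the image corners show triangular fill wedges — a whole-image rotation by a non-right angle.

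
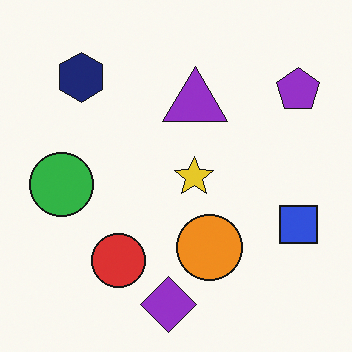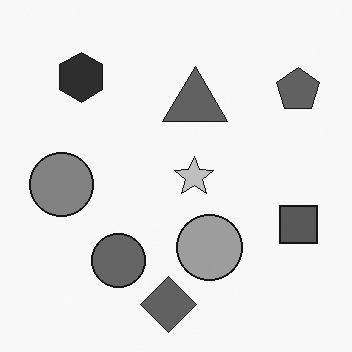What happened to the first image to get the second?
This is the original image converted to grayscale.

All color is removed — every shape is now a shade of grey.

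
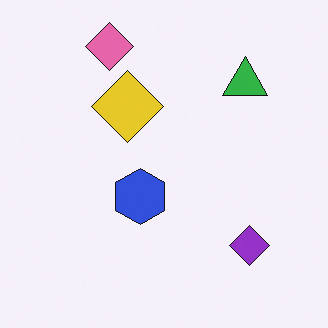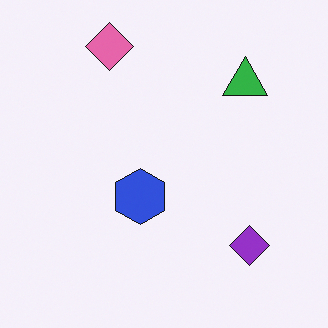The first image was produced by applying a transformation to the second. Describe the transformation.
This is the original image overlaid with an additional yellow diamond.

A yellow diamond appears in the first image that is absent from the second.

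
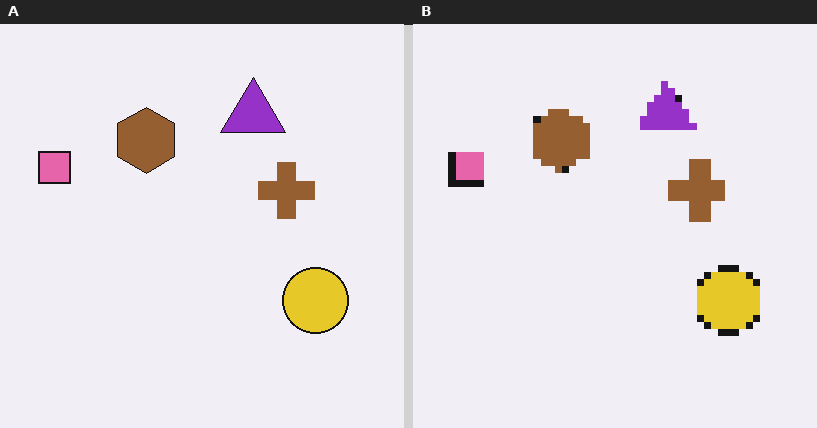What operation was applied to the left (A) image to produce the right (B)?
This is the original image pixelated into visible square blocks.

Shapes are reduced to large square blocks; fine edges and outlines are lost — a downscale-then-upscale (mosaic) effect.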